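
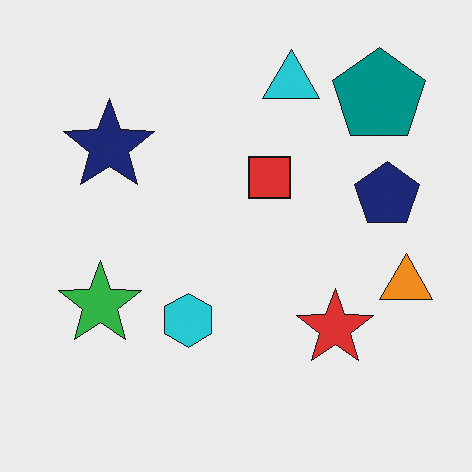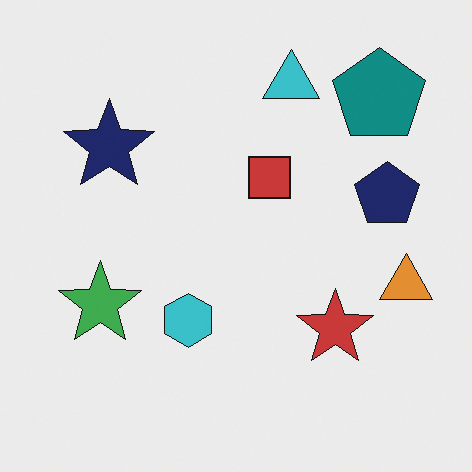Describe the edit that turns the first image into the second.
The second image is the first slightly desaturated.

All colors are more muted and greyish — a global saturation change.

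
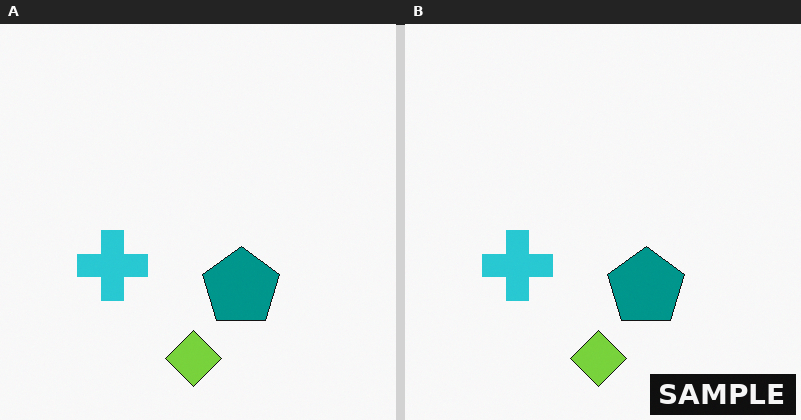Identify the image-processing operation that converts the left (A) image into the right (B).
It was watermarked with the text "SAMPLE" in the lower-right corner.

A dark label reading "SAMPLE" appears in the lower-right corner.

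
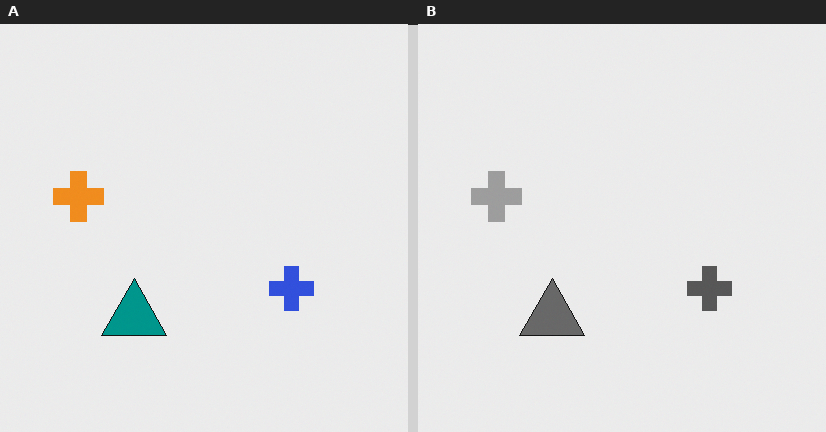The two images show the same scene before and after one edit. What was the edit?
It was converted to grayscale.

All color is removed — every shape is now a shade of grey.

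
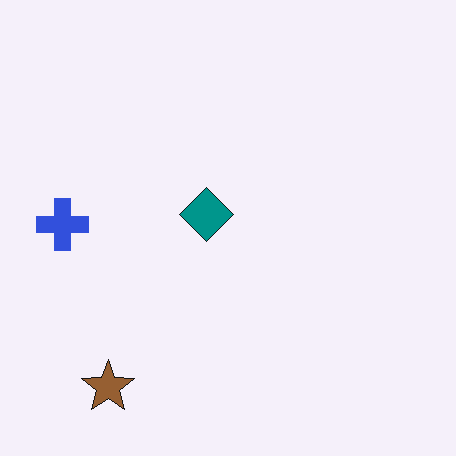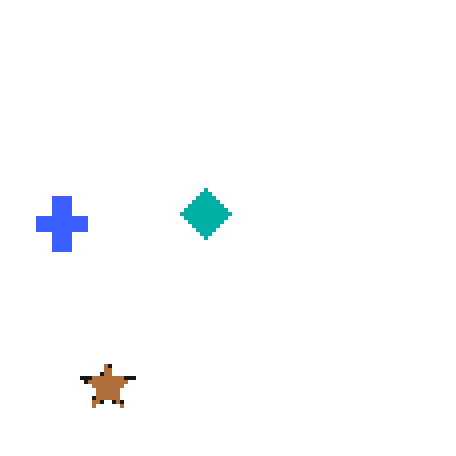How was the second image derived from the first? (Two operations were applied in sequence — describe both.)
Brightened a little, then lightly pixelated (a mild mosaic effect).

Every pixel — background and shapes alike — is uniformly brightened. Shapes are reduced to large square blocks; fine edges and outlines are lost — a downscale-then-upscale (mosaic) effect.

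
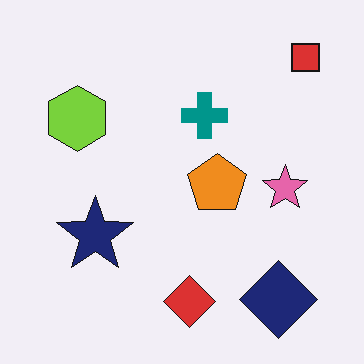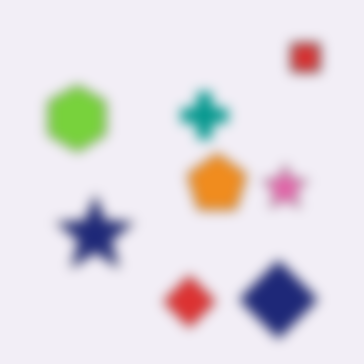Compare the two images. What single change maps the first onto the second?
The image was heavily blurred.

Shape edges and outlines are uniformly softened across the whole image.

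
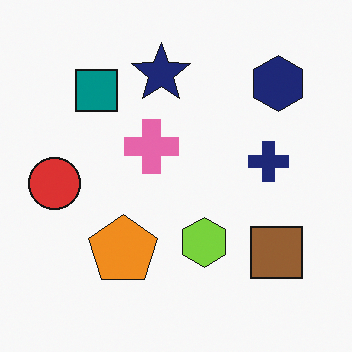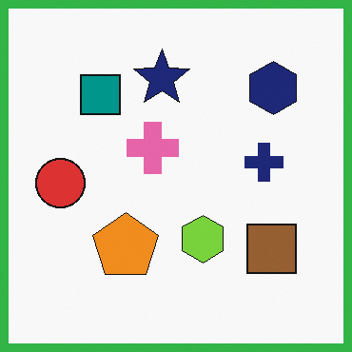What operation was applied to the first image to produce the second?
This is the original image framed with a green border.

A solid green frame runs around the edge of the second image, with the content slightly shrunk inside it.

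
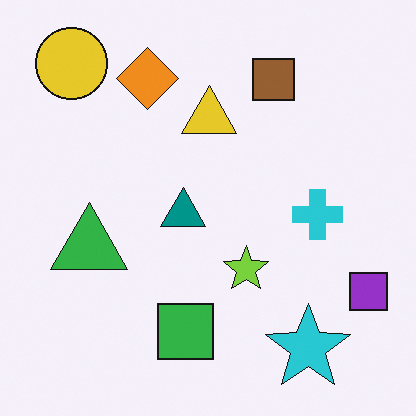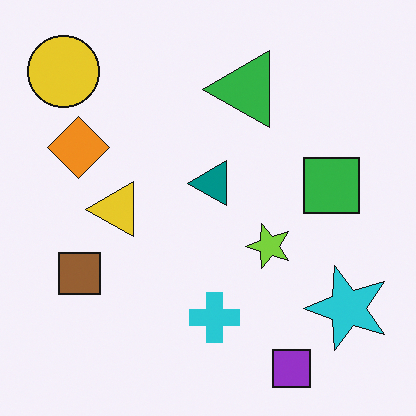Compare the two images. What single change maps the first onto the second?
The transformation is: transposed (reflected across the top-left ↔ bottom-right diagonal).

Shapes have swapped their row and column positions — what was in the top-right is now in the bottom-left — a diagonal reflection.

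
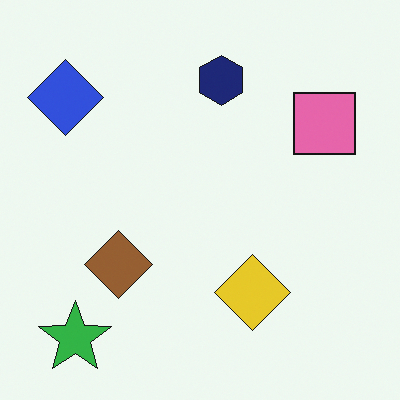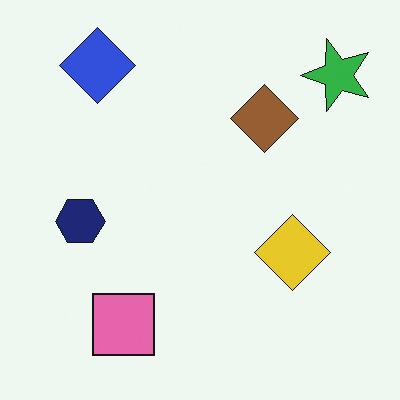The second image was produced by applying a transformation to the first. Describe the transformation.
Transposed (reflected across the top-left ↔ bottom-right diagonal).

Shapes have swapped their row and column positions — what was in the top-right is now in the bottom-left — a diagonal reflection.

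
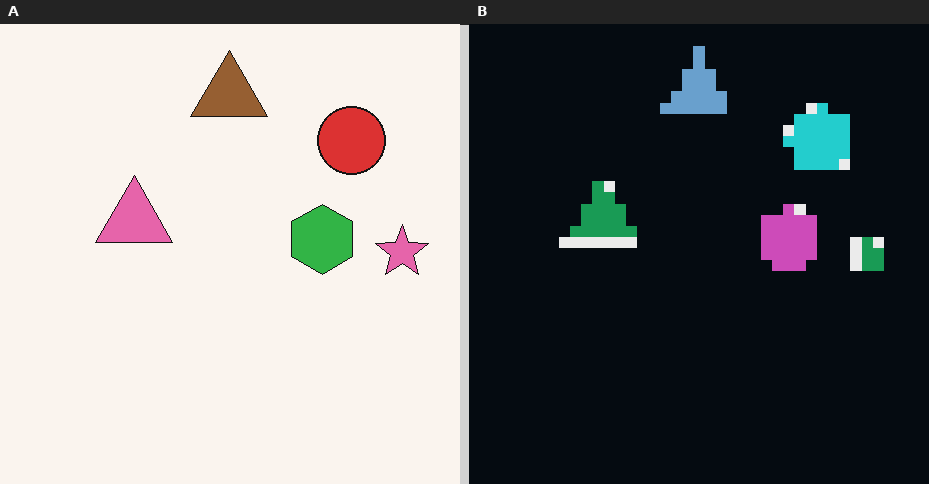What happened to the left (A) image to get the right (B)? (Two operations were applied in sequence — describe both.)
Color-inverted (negative), then coarsely pixelated.

The light background has become dark and every shape's color is its complement — a photographic negative. Shapes are reduced to large square blocks; fine edges and outlines are lost — a downscale-then-upscale (mosaic) effect.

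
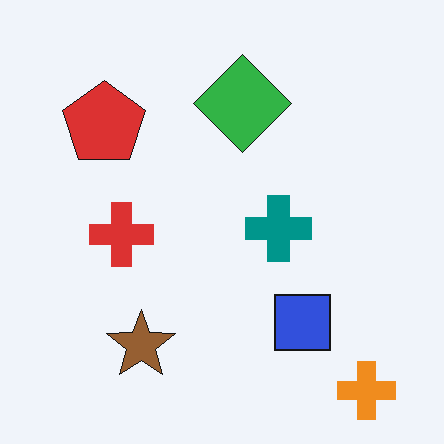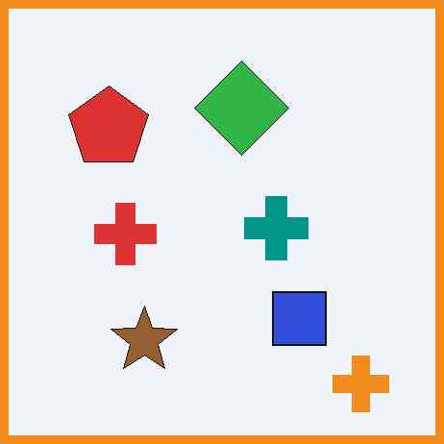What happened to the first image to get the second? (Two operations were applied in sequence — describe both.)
This is the original image given moderate JPEG compression, then framed with a orange border.

Blocky 8×8 compression artifacts appear around shape edges and the flat background shows ringing — characteristic JPEG degradation. A solid orange frame runs around the edge of the second image, with the content slightly shrunk inside it.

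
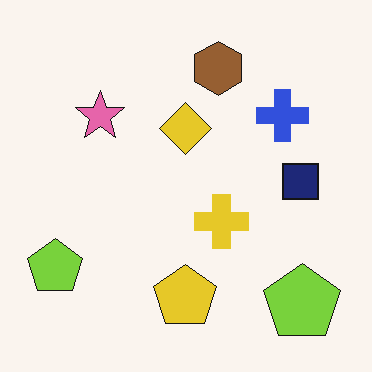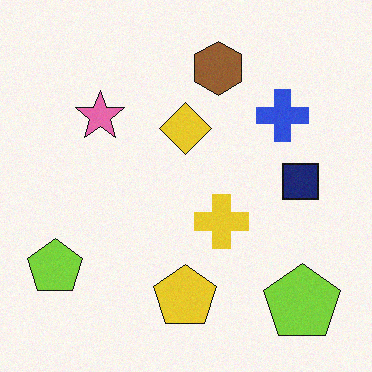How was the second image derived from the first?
This is the original image degraded with subtle gaussian noise.

Random speckle covers the whole image, including the flat background.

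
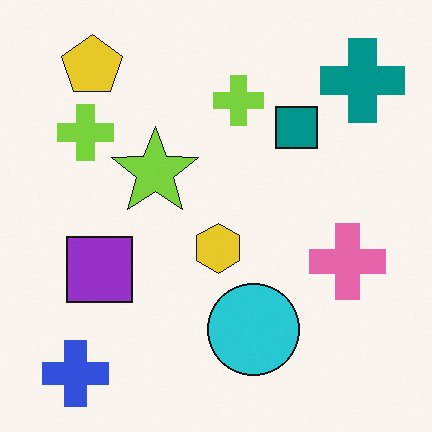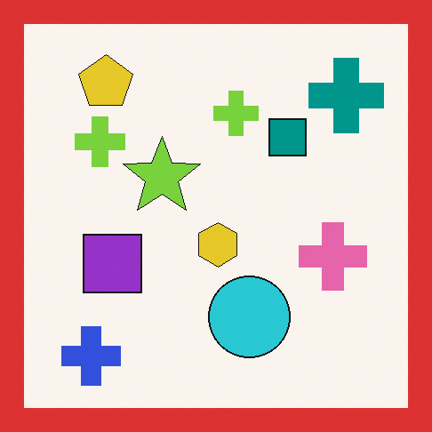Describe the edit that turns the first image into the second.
Framed with a red border.

A solid red frame runs around the edge of the second image, with the content slightly shrunk inside it.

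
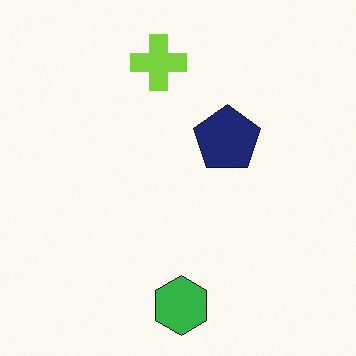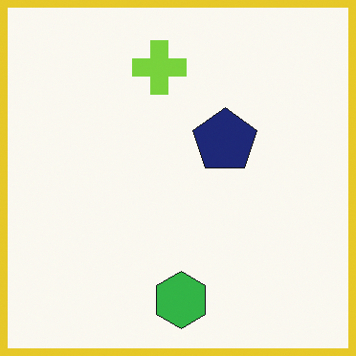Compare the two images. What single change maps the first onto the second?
Framed with a yellow border.

A solid yellow frame runs around the edge of the second image, with the content slightly shrunk inside it.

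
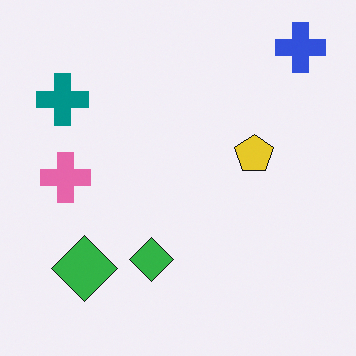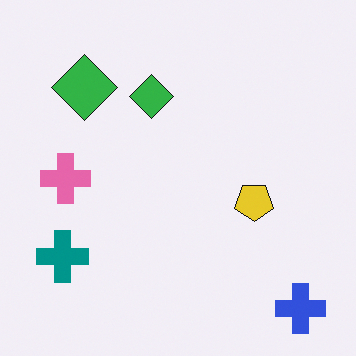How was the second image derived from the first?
The second image is the first flipped vertically (top ↔ bottom).

The blue cross is in the top-right of the first image and the bottom-right of the second — shapes on opposite sides of the horizontal midline have swapped in a mirror flip.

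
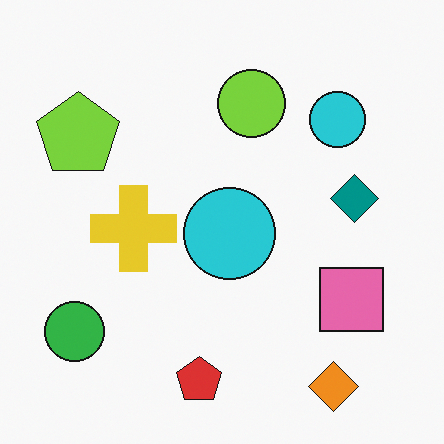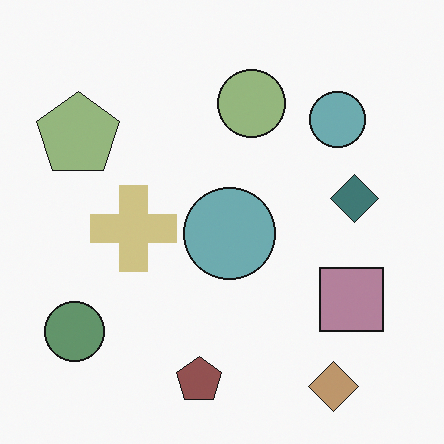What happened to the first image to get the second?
Made much more muted (saturation change).

All colors are more muted and greyish — a global saturation change.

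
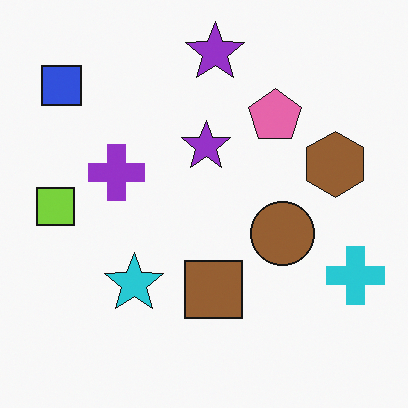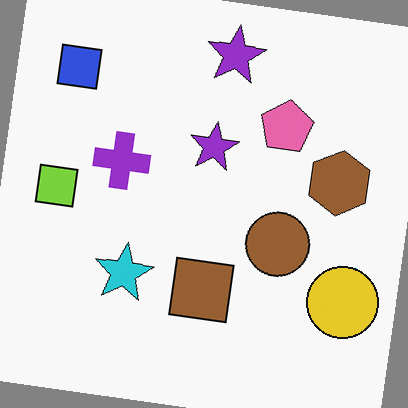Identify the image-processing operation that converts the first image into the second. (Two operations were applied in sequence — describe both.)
The transformation is: rotated clockwise by a few degrees, then overlaid with an additional yellow circle.

Every shape is tilted by the same angle and the image corners show triangular fill wedges — a whole-image rotation by a non-right angle. A yellow circle appears in the second image that is absent from the first.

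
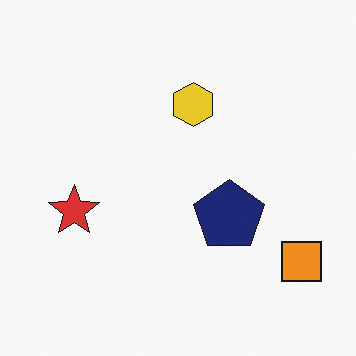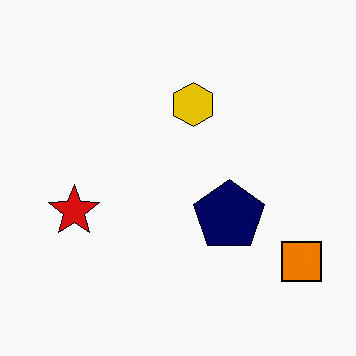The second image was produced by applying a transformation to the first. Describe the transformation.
Given slightly increased contrast.

Tones are pushed away from mid-grey across the whole image — a global contrast change.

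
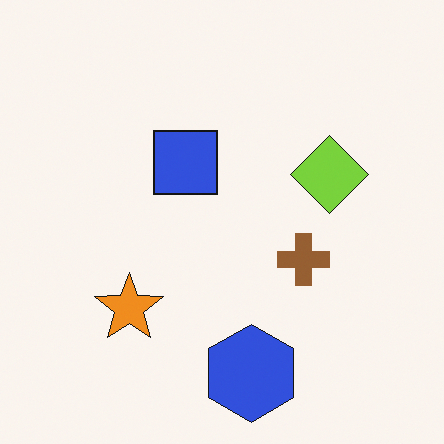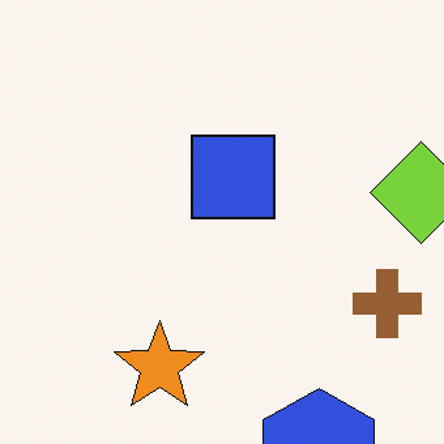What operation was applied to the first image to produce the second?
It was cropped slightly and scaled back up.

The visible shapes are larger and the field of view is narrower; shapes near the original edges may be partly or wholly outside the frame — a crop-and-rescale.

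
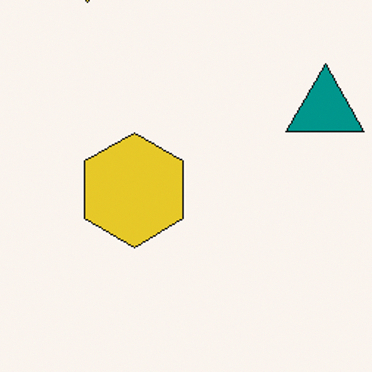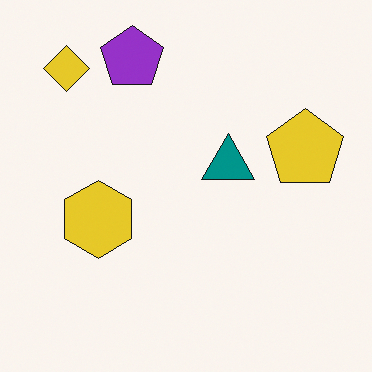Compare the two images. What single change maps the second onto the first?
The transformation is: cropped to a modestly smaller region and rescaled.

The visible shapes are larger and the field of view is narrower; shapes near the original edges may be partly or wholly outside the frame — a crop-and-rescale.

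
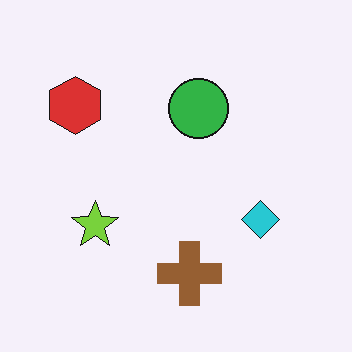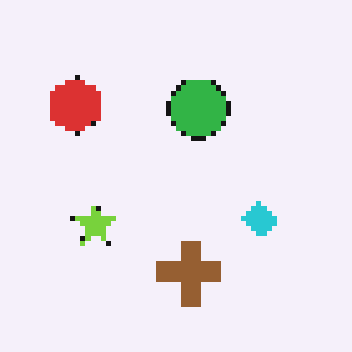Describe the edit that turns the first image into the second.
The image was lightly pixelated (a mild mosaic effect).

Shapes are reduced to large square blocks; fine edges and outlines are lost — a downscale-then-upscale (mosaic) effect.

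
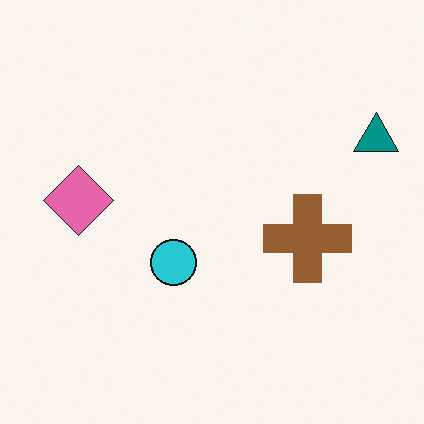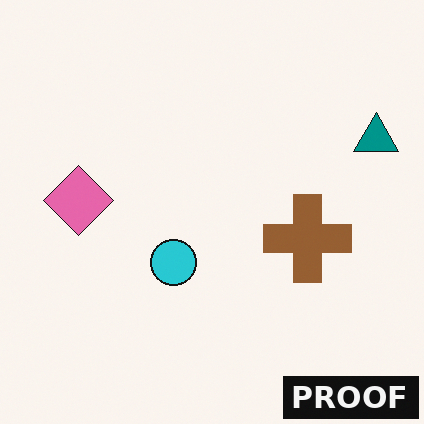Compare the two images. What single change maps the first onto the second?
It was watermarked with the text "PROOF" in the lower-right corner.

A dark label reading "PROOF" appears in the lower-right corner.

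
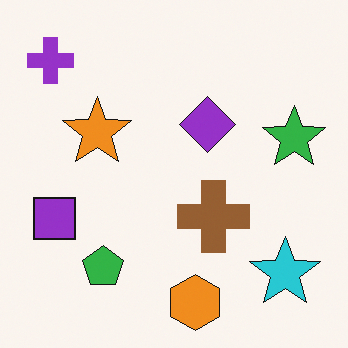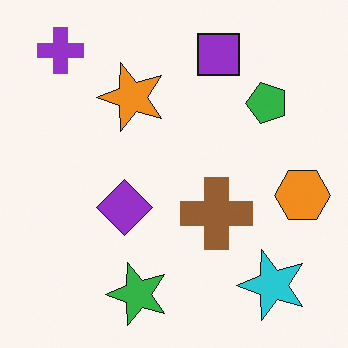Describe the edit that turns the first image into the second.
The transformation is: transposed (reflected across the top-left ↔ bottom-right diagonal).

Shapes have swapped their row and column positions — what was in the top-right is now in the bottom-left — a diagonal reflection.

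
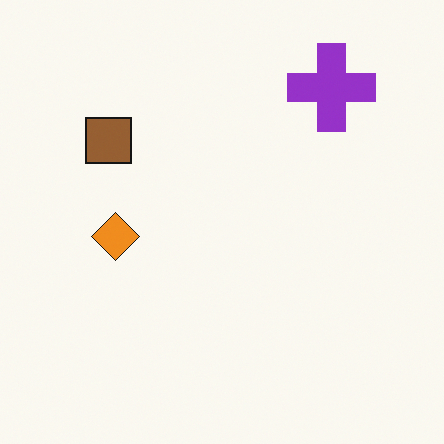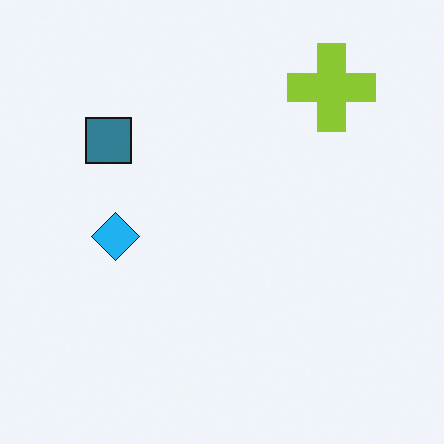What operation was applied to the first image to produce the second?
Hue-shifted through roughly half the color wheel.

Every shape's color has rotated by the same amount around the hue wheel — a uniform hue shift.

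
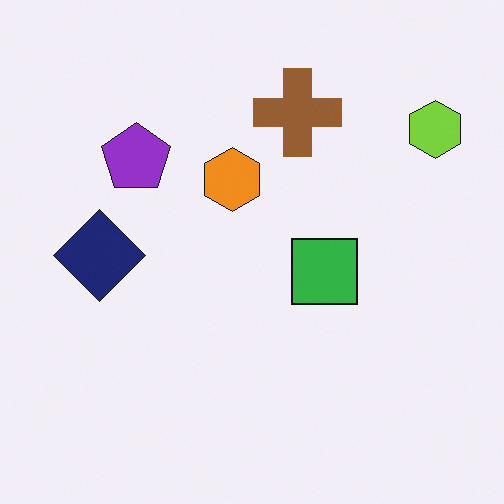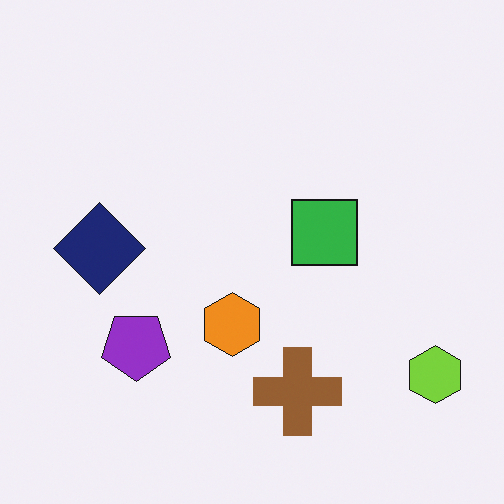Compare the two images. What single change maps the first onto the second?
This is the original image flipped vertically (top ↔ bottom).

The brown cross is in the top of the first image and the bottom of the second — shapes on opposite sides of the horizontal midline have swapped in a mirror flip.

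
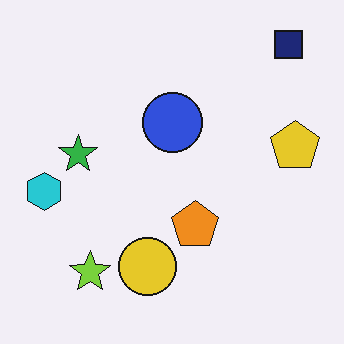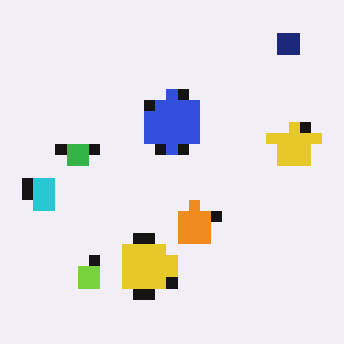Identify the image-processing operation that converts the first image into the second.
The transformation is: heavily pixelated into large blocks.

Shapes are reduced to large square blocks; fine edges and outlines are lost — a downscale-then-upscale (mosaic) effect.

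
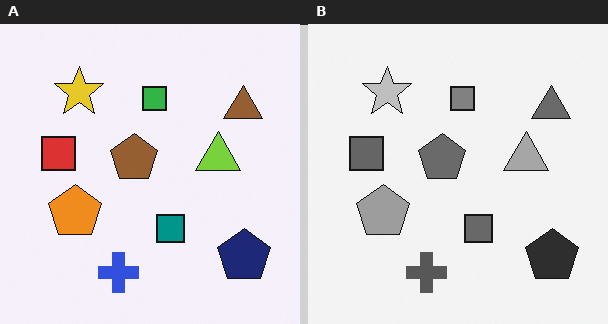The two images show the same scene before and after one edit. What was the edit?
The transformation is: converted to grayscale.

All color is removed — every shape is now a shade of grey.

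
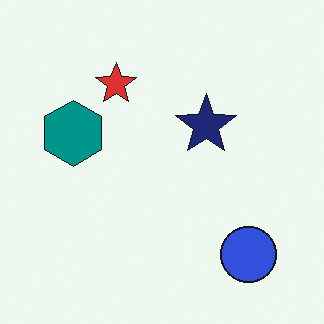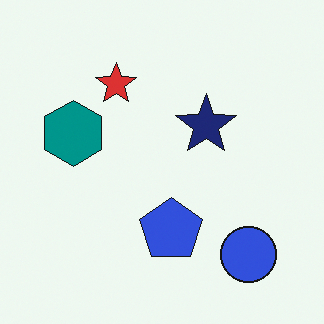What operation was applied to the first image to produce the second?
It was overlaid with an additional blue pentagon.

A blue pentagon appears in the second image that is absent from the first.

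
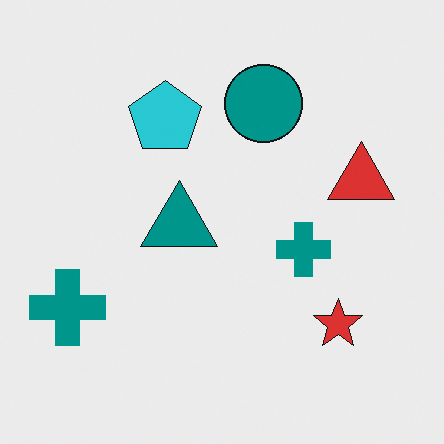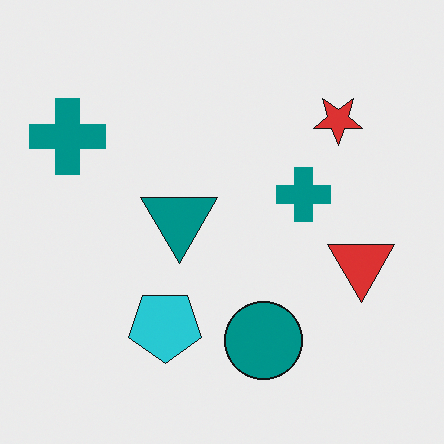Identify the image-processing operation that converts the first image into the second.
The second image is the first flipped vertically (top ↔ bottom).

The teal circle is in the top of the first image and the bottom of the second — shapes on opposite sides of the horizontal midline have swapped in a mirror flip.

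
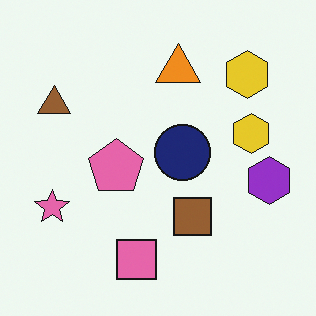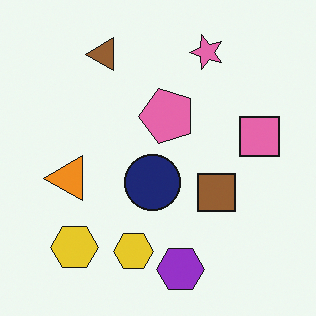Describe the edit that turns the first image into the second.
It was transposed (reflected across the top-left ↔ bottom-right diagonal).

Shapes have swapped their row and column positions — what was in the top-right is now in the bottom-left — a diagonal reflection.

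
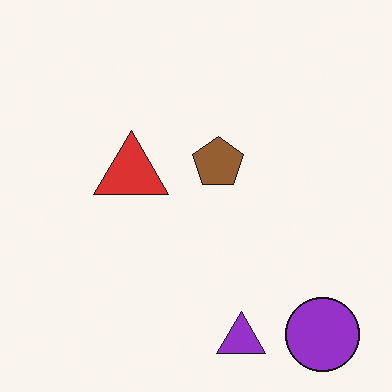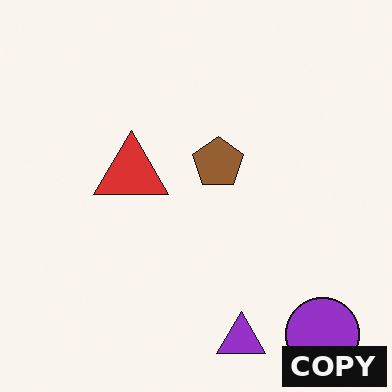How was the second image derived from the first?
It was watermarked with the text "COPY" in the lower-right corner.

A dark label reading "COPY" appears in the lower-right corner.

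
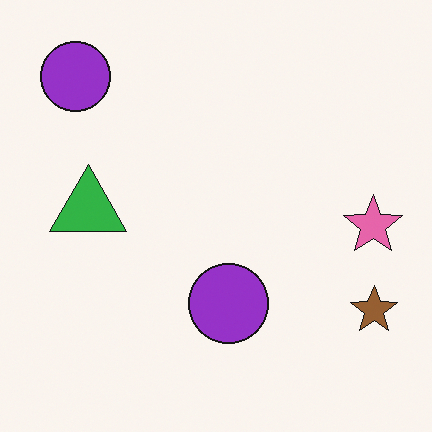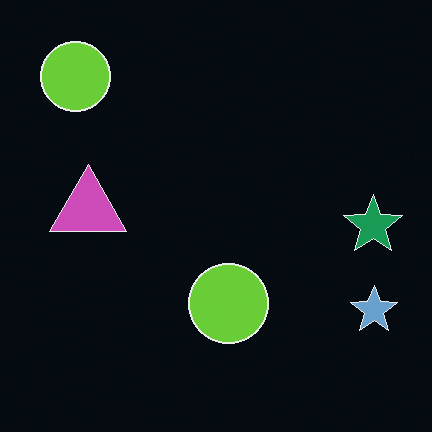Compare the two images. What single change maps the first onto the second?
The transformation is: color-inverted (negative).

The light background has become dark and every shape's color is its complement — a photographic negative.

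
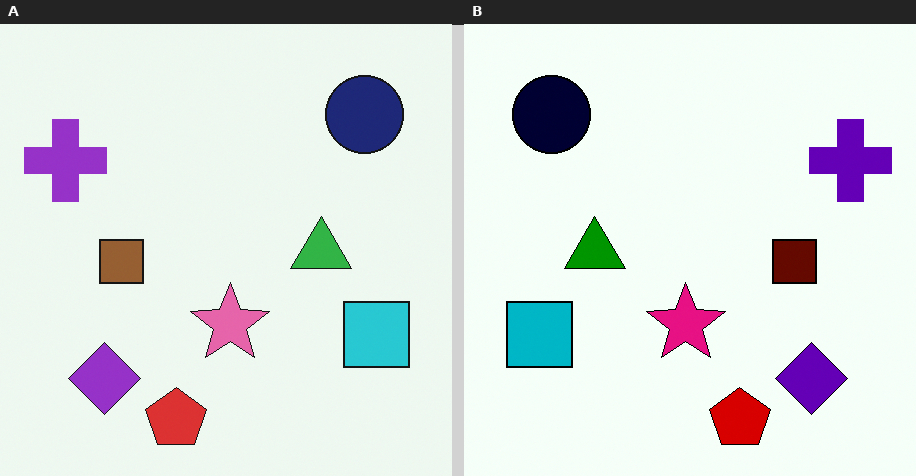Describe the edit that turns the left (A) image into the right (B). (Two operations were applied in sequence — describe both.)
Flipped horizontally (left ↔ right), then boosted in contrast.

The purple cross is in the top-left of the left (A) image and the top-right of the right (B) — shapes on opposite sides of the vertical midline have swapped in a mirror flip. Tones are pushed away from mid-grey across the whole image — a global contrast change.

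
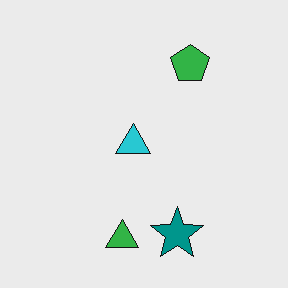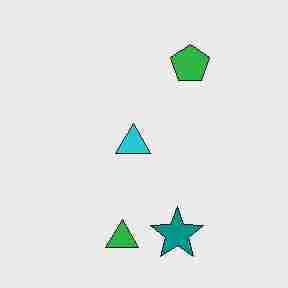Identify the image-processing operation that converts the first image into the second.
The image was degraded with heavy JPEG compression.

Blocky 8×8 compression artifacts appear around shape edges and the flat background shows ringing — characteristic JPEG degradation.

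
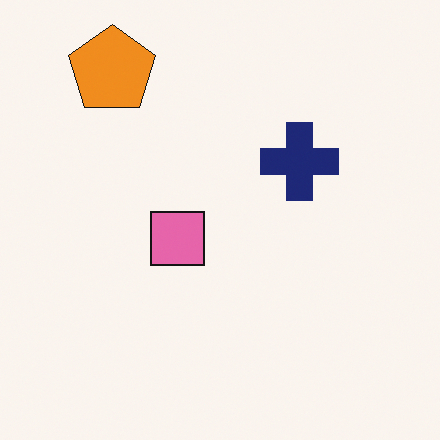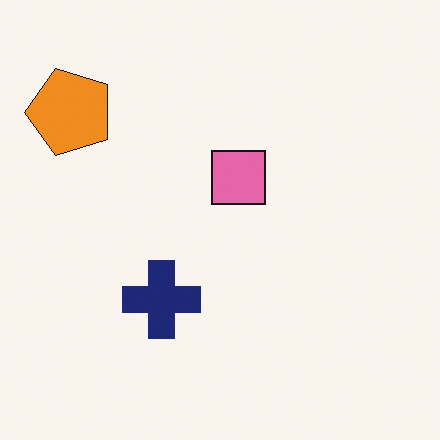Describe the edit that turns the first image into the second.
It was transposed (reflected across the top-left ↔ bottom-right diagonal).

Shapes have swapped their row and column positions — what was in the top-right is now in the bottom-left — a diagonal reflection.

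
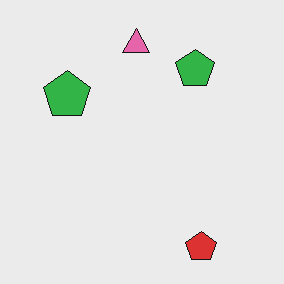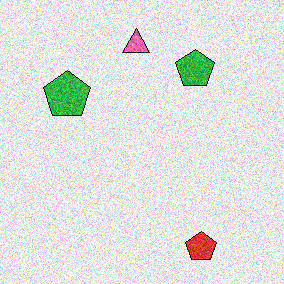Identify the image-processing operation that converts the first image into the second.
Degraded with heavy additive noise.

Random speckle covers the whole image, including the flat background.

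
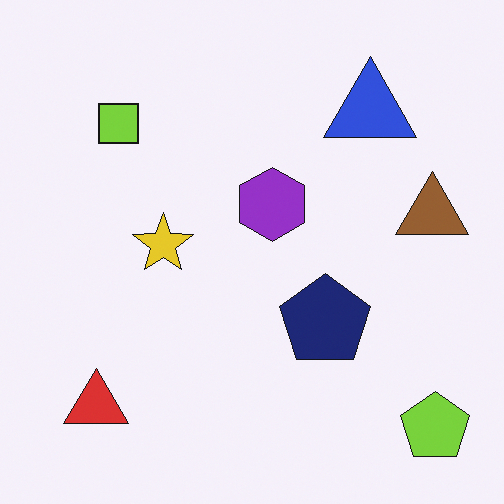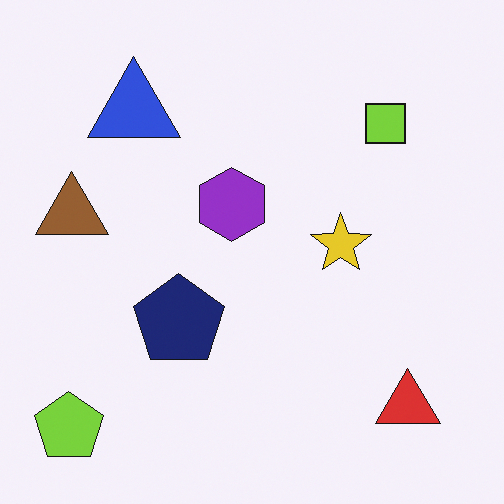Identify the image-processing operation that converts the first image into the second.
The transformation is: flipped horizontally (left ↔ right).

The lime pentagon is in the bottom-right of the first image and the bottom-left of the second — shapes on opposite sides of the vertical midline have swapped in a mirror flip.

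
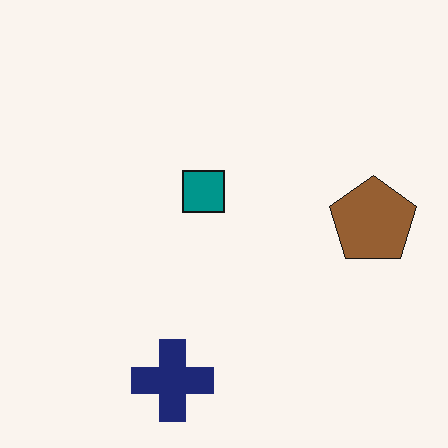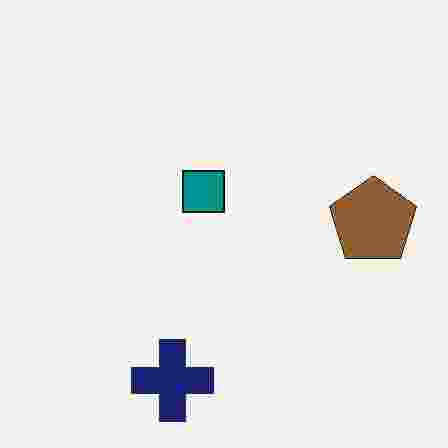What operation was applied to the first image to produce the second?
The image was heavily JPEG-compressed with obvious blocking artifacts.

Blocky 8×8 compression artifacts appear around shape edges and the flat background shows ringing — characteristic JPEG degradation.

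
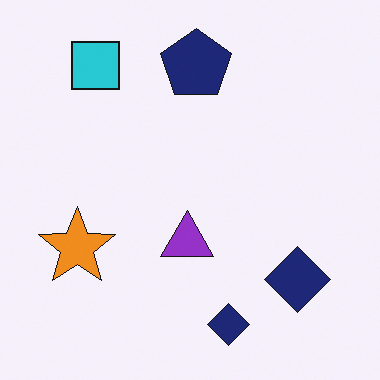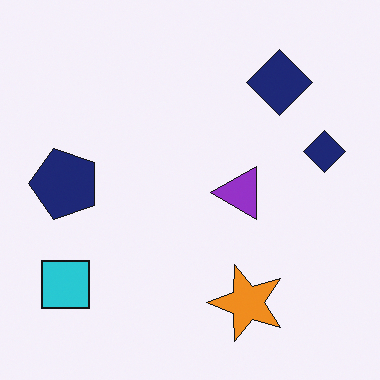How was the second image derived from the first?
It was rotated 90° counter-clockwise.

The cyan square sits in the top-left of the first image and the bottom-left of the second — consistent with a whole-image 90° counter-clockwise rotation.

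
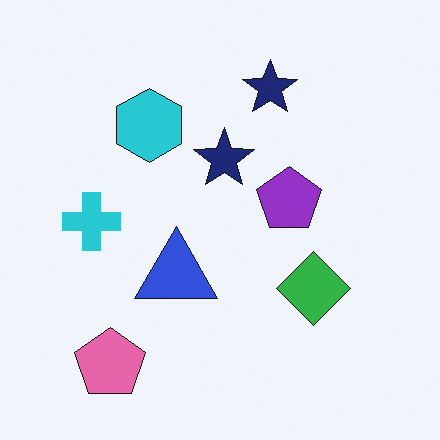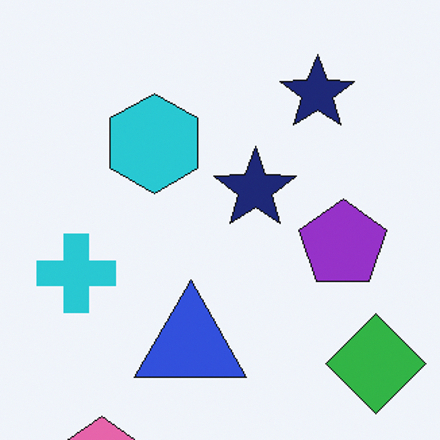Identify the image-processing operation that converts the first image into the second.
This is the original image cropped to a modestly smaller region and rescaled.

The visible shapes are larger and the field of view is narrower; shapes near the original edges may be partly or wholly outside the frame — a crop-and-rescale.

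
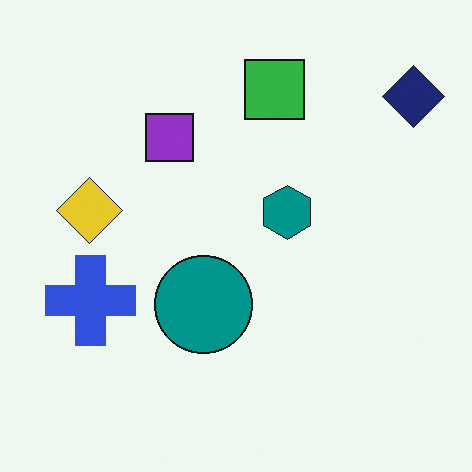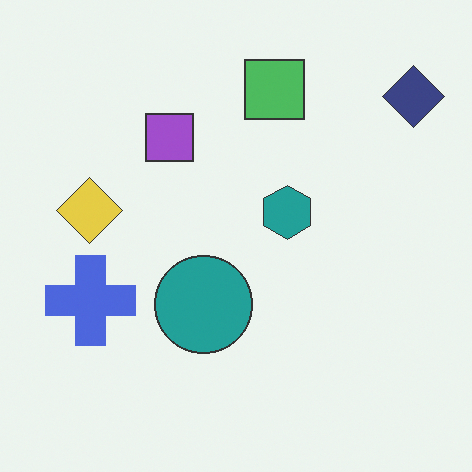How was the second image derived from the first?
The transformation is: given slightly reduced contrast.

Tones are pushed toward mid-grey across the whole image — a global contrast change.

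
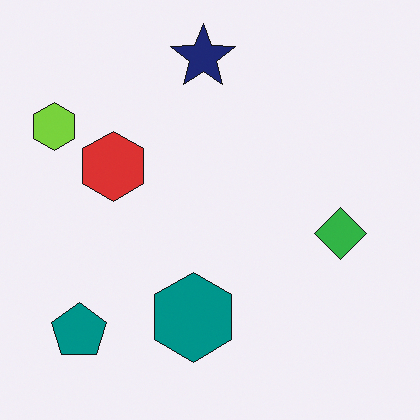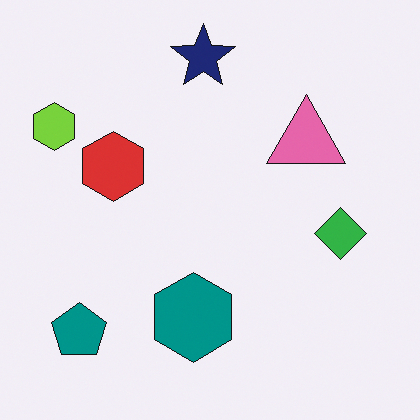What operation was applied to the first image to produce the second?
Overlaid with an additional pink triangle.

A pink triangle appears in the second image that is absent from the first.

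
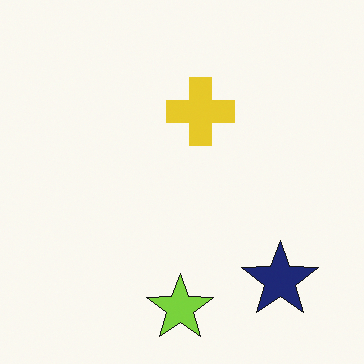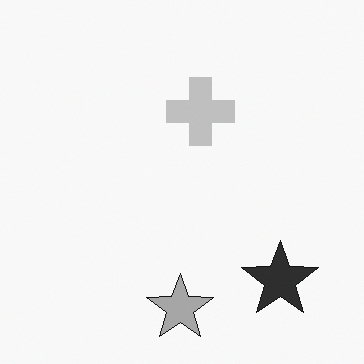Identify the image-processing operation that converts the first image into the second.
The image was converted to grayscale.

All color is removed — every shape is now a shade of grey.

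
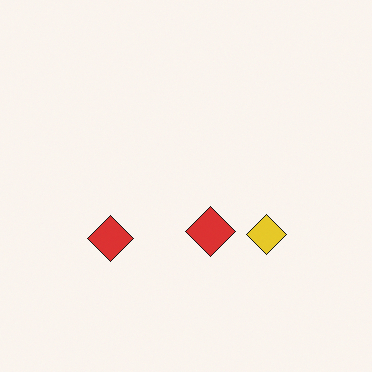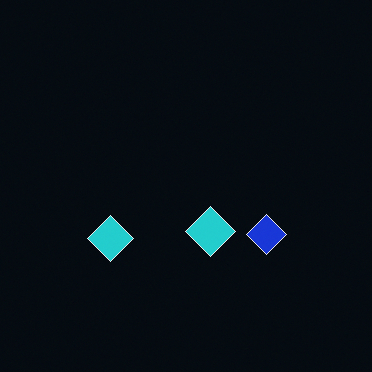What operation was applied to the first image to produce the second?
The second image is the first color-inverted (negative).

The light background has become dark and every shape's color is its complement — a photographic negative.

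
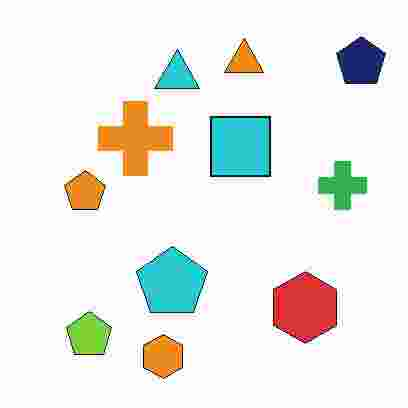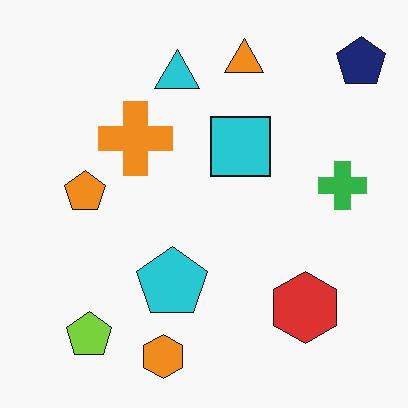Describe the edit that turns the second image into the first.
The transformation is: degraded with heavy JPEG compression.

Blocky 8×8 compression artifacts appear around shape edges and the flat background shows ringing — characteristic JPEG degradation.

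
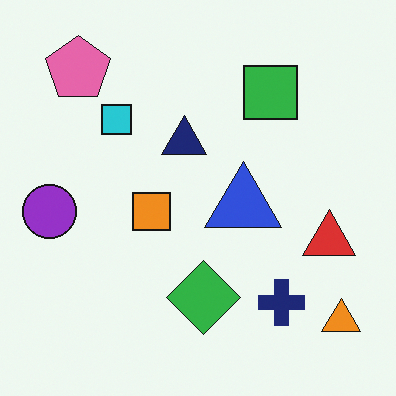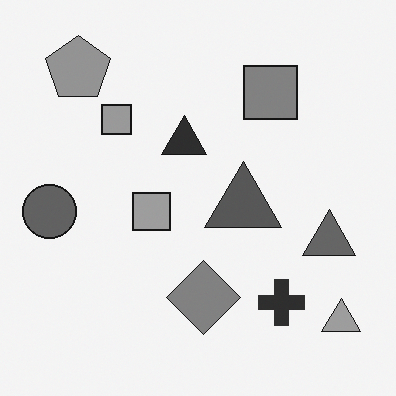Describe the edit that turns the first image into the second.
It was converted to grayscale.

All color is removed — every shape is now a shade of grey.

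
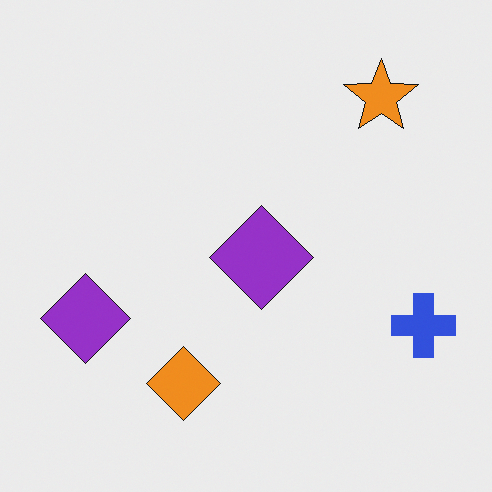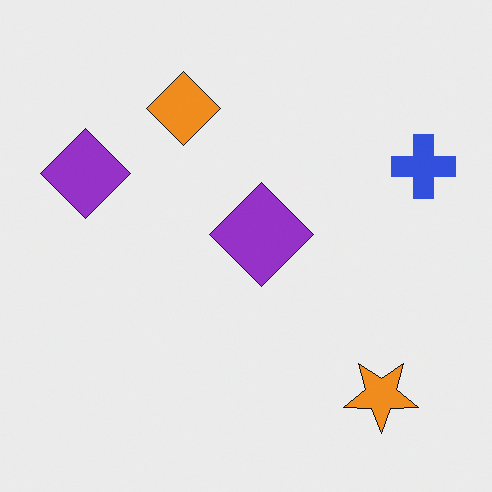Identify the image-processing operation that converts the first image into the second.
The transformation is: flipped vertically (top ↔ bottom).

The orange star is in the top-right of the first image and the bottom-right of the second — shapes on opposite sides of the horizontal midline have swapped in a mirror flip.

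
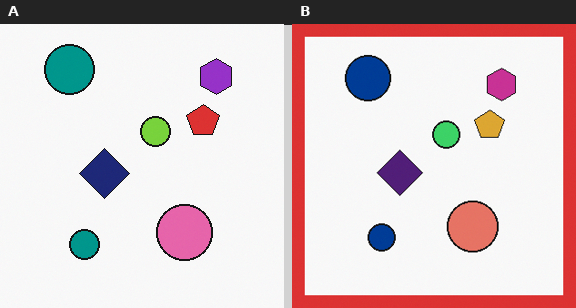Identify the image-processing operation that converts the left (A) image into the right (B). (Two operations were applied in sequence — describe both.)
Hue-shifted by a small amount, then framed with a red border.

Every shape's color has rotated by the same amount around the hue wheel — a uniform hue shift. A solid red frame runs around the edge of the right (B) image, with the content slightly shrunk inside it.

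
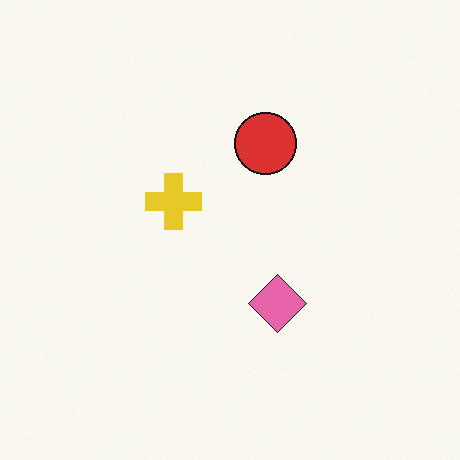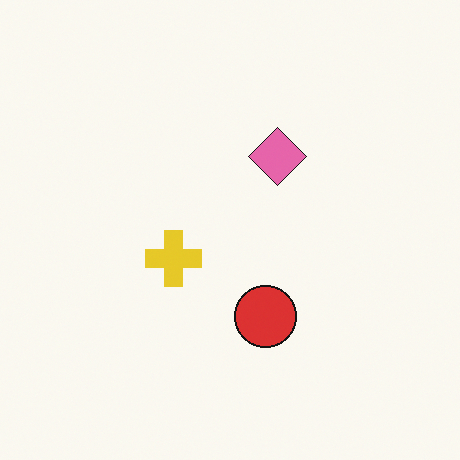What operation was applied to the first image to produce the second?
The image was flipped vertically (top ↔ bottom).

The red circle is in the top of the first image and the bottom of the second — shapes on opposite sides of the horizontal midline have swapped in a mirror flip.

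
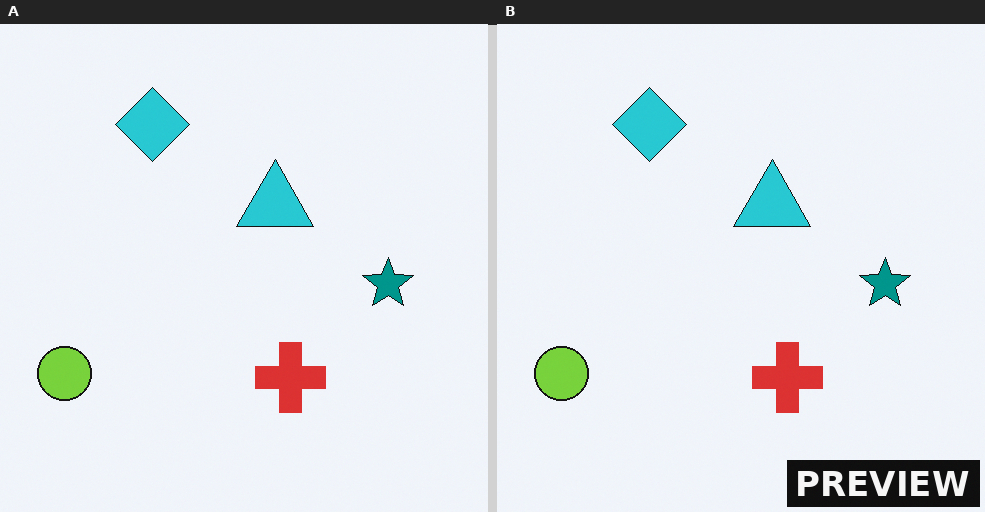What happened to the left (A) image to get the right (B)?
Watermarked with the text "PREVIEW" in the lower-right corner.

A dark label reading "PREVIEW" appears in the lower-right corner.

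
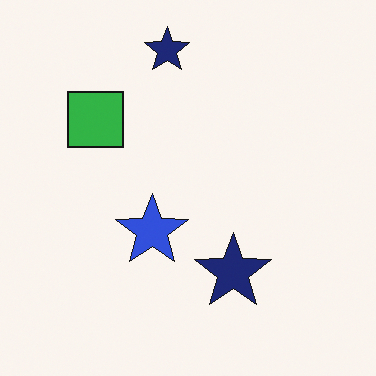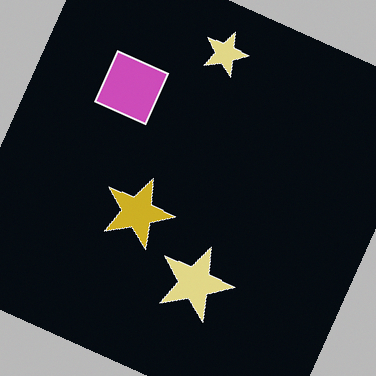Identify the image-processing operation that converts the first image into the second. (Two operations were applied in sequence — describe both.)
The second image is the first rotated clockwise by a moderate amount, then color-inverted (negative).

Every shape is tilted by the same angle and the image corners show triangular fill wedges — a whole-image rotation by a non-right angle. The light background has become dark and every shape's color is its complement — a photographic negative.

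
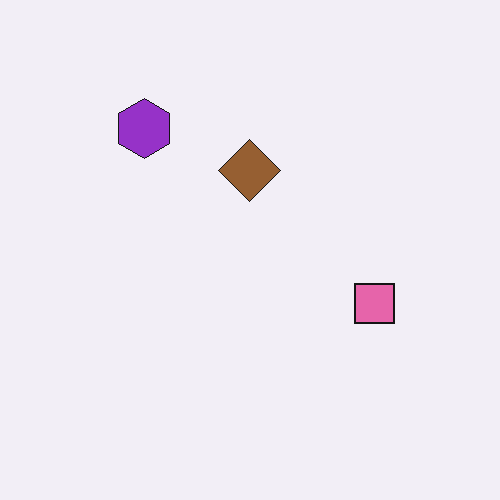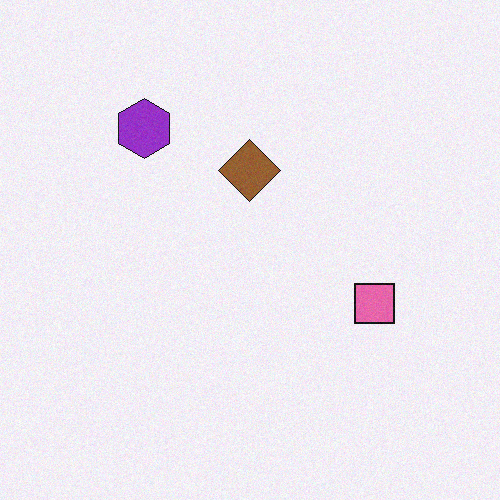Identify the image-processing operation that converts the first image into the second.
The second image is the first degraded with subtle gaussian noise.

Random speckle covers the whole image, including the flat background.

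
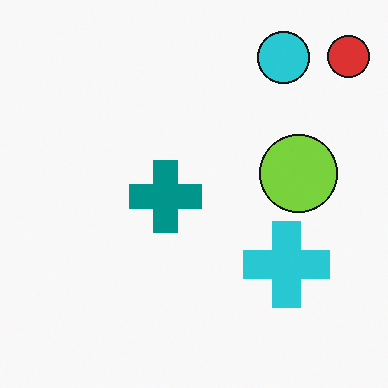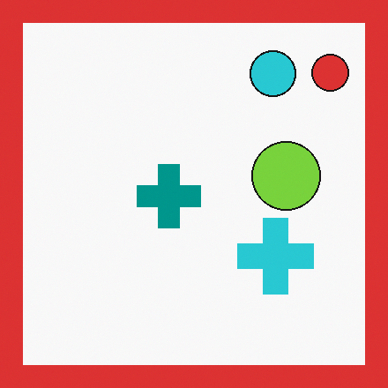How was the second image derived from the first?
Framed with a red border.

A solid red frame runs around the edge of the second image, with the content slightly shrunk inside it.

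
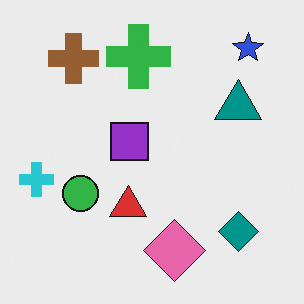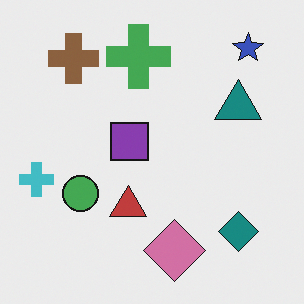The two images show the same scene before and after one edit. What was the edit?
The image was slightly desaturated.

All colors are more muted and greyish — a global saturation change.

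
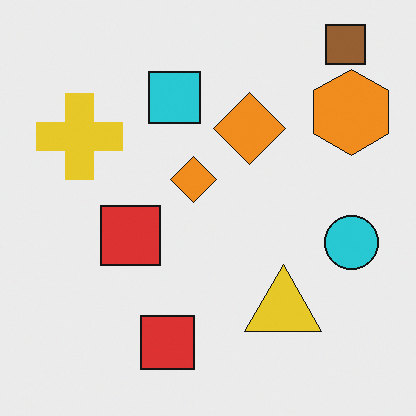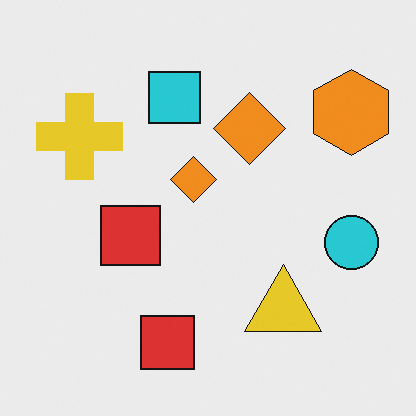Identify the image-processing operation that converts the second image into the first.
This is the original image overlaid with an additional brown square.

A brown square appears in the first image that is absent from the second.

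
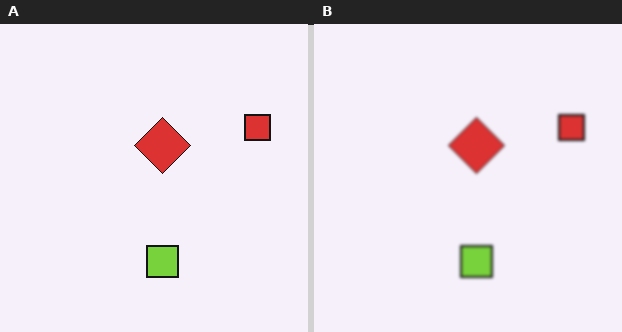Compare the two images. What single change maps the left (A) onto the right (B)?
The image was slightly softened.

Shape edges and outlines are uniformly softened across the whole image.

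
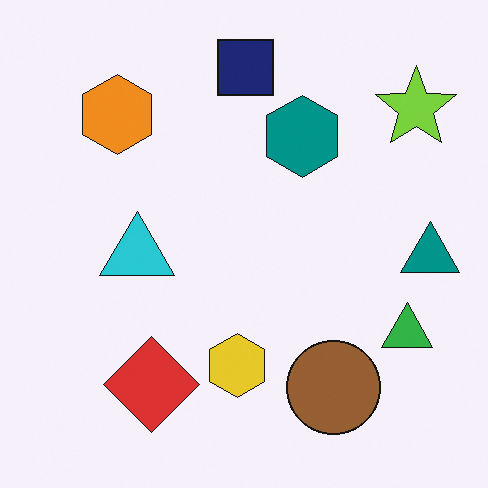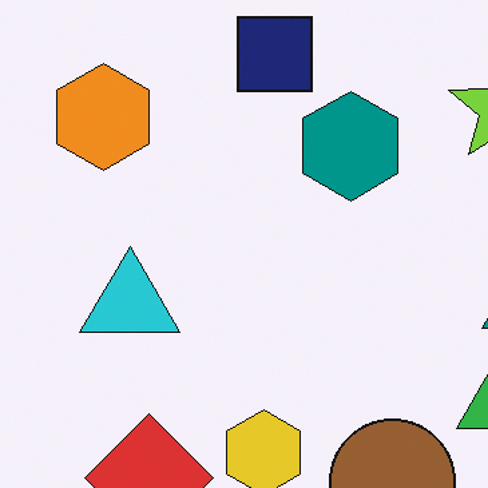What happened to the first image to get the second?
The transformation is: cropped slightly and scaled back up.

The visible shapes are larger and the field of view is narrower; shapes near the original edges may be partly or wholly outside the frame — a crop-and-rescale.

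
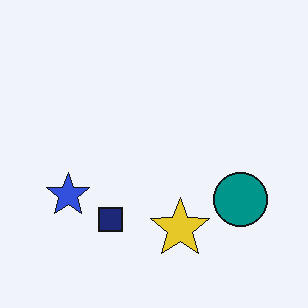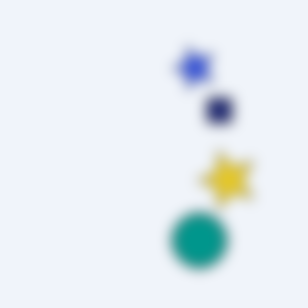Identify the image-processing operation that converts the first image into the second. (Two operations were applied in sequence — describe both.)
Strongly gaussian-blurred, then transposed (reflected across the top-left ↔ bottom-right diagonal).

Shape edges and outlines are uniformly softened across the whole image. Shapes have swapped their row and column positions — what was in the top-right is now in the bottom-left — a diagonal reflection.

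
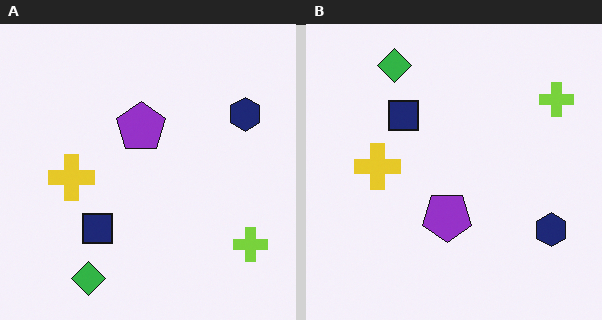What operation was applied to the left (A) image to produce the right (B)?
The image was flipped vertically (top ↔ bottom).

The green diamond is in the bottom-left of the left (A) image and the top-left of the right (B) — shapes on opposite sides of the horizontal midline have swapped in a mirror flip.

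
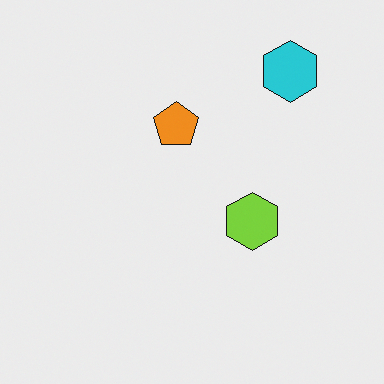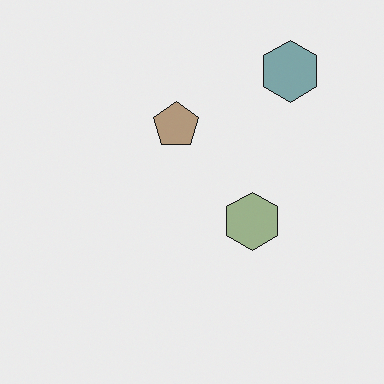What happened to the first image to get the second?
The image was made much more muted (saturation change).

All colors are more muted and greyish — a global saturation change.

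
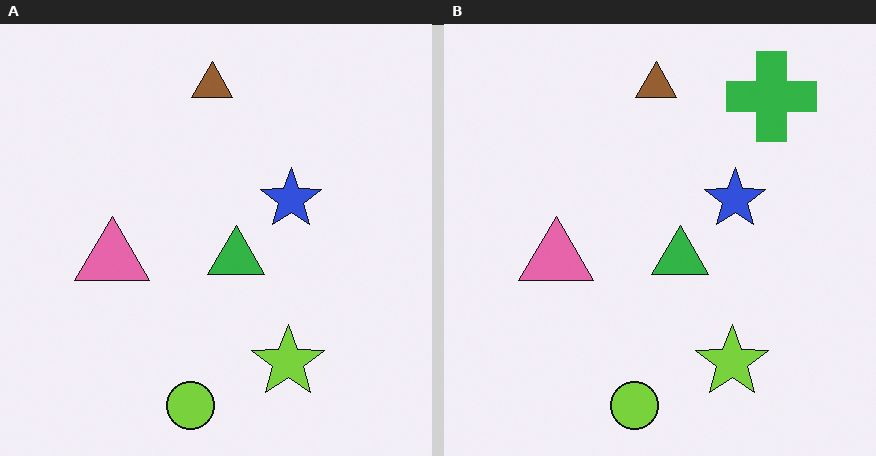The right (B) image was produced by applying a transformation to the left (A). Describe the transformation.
The transformation is: overlaid with an additional green cross.

A green cross appears in the right (B) image that is absent from the left (A).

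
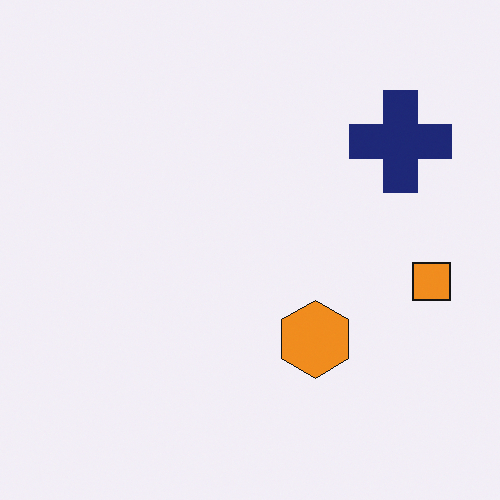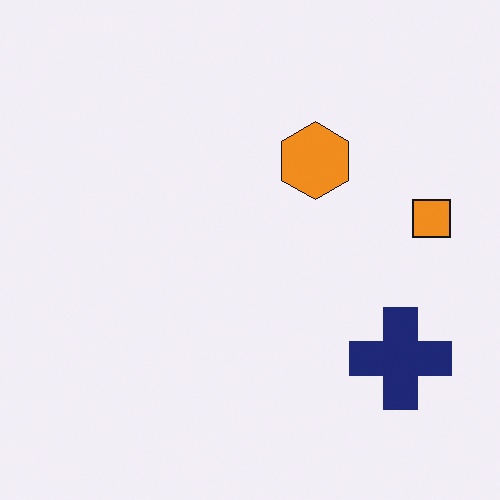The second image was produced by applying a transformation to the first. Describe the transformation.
This is the original image flipped vertically (top ↔ bottom).

The navy cross is in the top-right of the first image and the bottom-right of the second — shapes on opposite sides of the horizontal midline have swapped in a mirror flip.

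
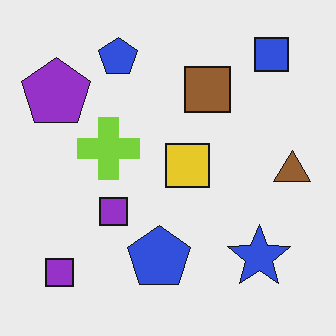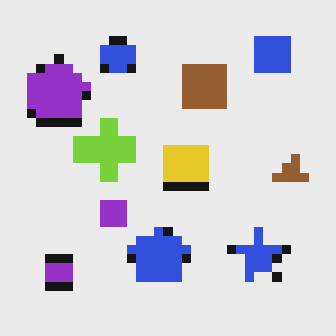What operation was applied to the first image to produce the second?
This is the original image coarsely pixelated.

Shapes are reduced to large square blocks; fine edges and outlines are lost — a downscale-then-upscale (mosaic) effect.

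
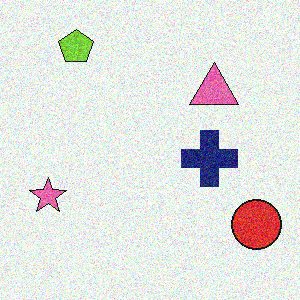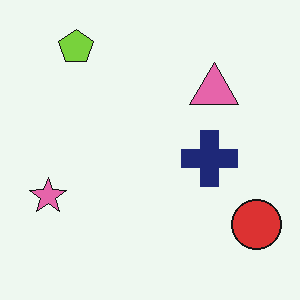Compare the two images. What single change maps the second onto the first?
It was degraded with visible gaussian noise.

Random speckle covers the whole image, including the flat background.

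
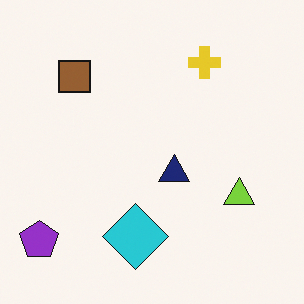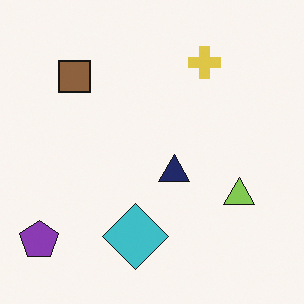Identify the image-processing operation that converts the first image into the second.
The image was slightly desaturated.

All colors are more muted and greyish — a global saturation change.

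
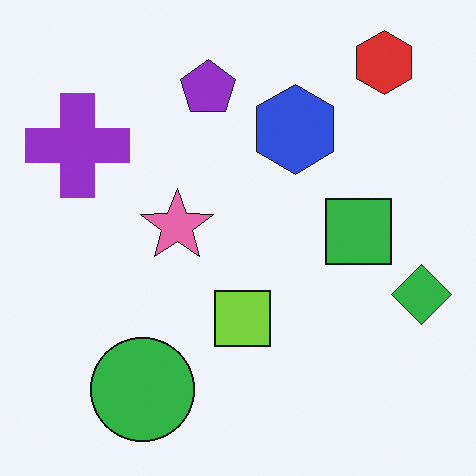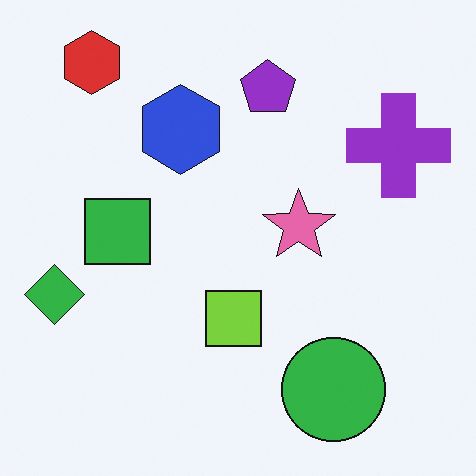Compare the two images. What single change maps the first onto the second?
The second image is the first flipped horizontally (left ↔ right).

The green diamond is in the right of the first image and the left of the second — shapes on opposite sides of the vertical midline have swapped in a mirror flip.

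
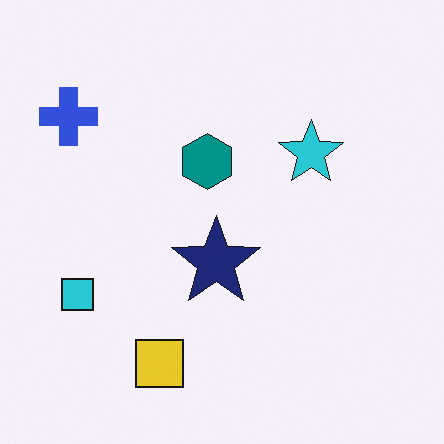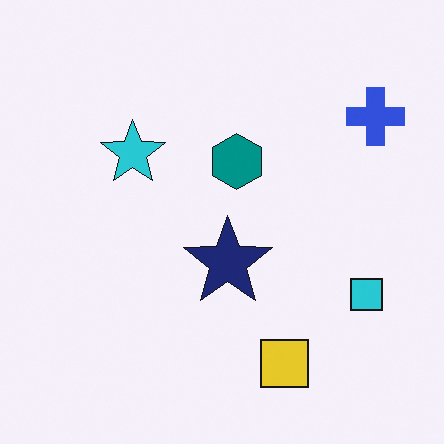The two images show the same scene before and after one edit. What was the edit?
The transformation is: flipped horizontally (left ↔ right).

The blue cross is in the top-left of the first image and the top-right of the second — shapes on opposite sides of the vertical midline have swapped in a mirror flip.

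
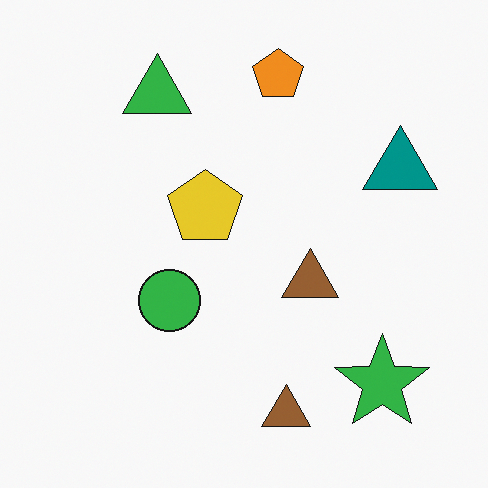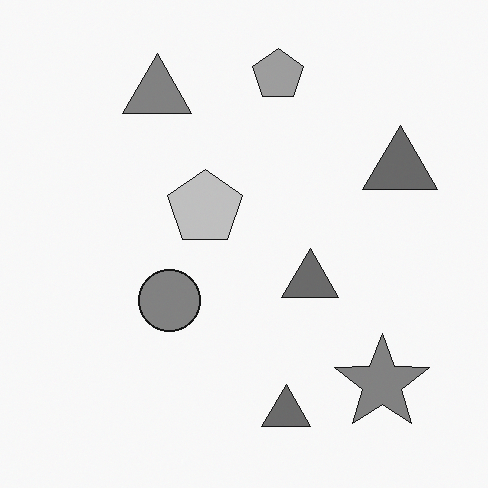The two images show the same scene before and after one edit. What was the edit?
The image was converted to grayscale.

All color is removed — every shape is now a shade of grey.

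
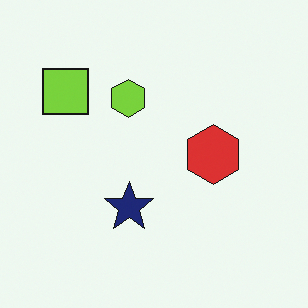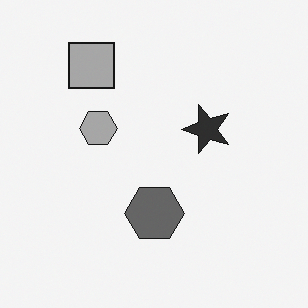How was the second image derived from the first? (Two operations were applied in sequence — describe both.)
Transposed (reflected across the top-left ↔ bottom-right diagonal), then converted to grayscale.

Shapes have swapped their row and column positions — what was in the top-right is now in the bottom-left — a diagonal reflection. All color is removed — every shape is now a shade of grey.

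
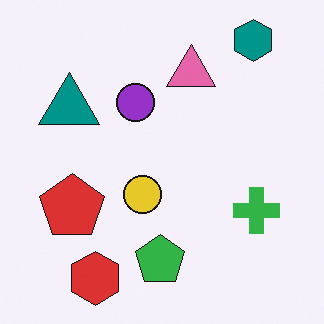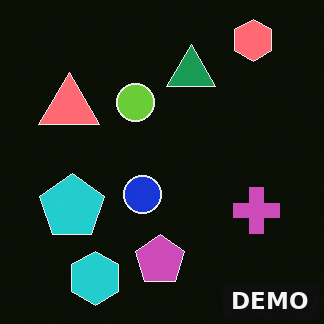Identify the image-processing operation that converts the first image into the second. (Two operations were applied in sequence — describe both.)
Color-inverted (negative), then watermarked with the text "DEMO" in the lower-right corner.

The light background has become dark and every shape's color is its complement — a photographic negative. A dark label reading "DEMO" appears in the lower-right corner.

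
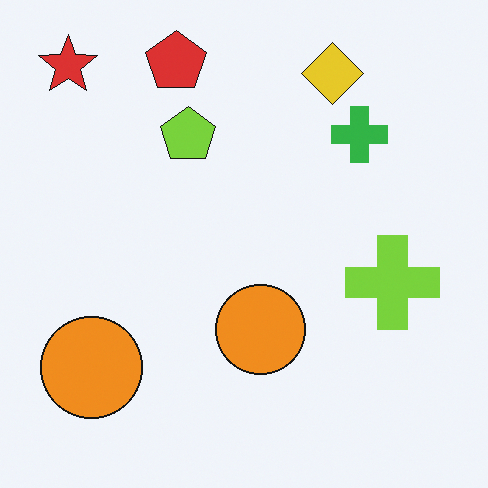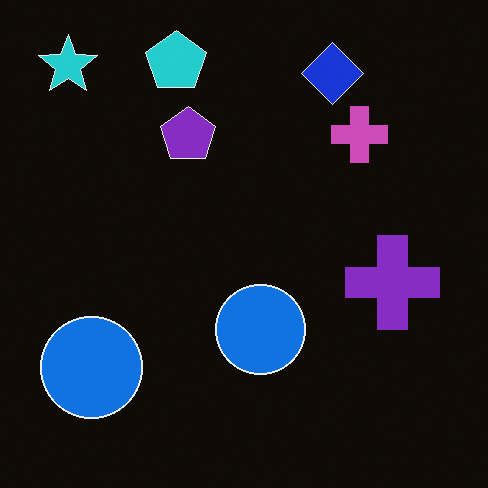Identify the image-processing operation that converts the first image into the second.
The transformation is: color-inverted (negative).

The light background has become dark and every shape's color is its complement — a photographic negative.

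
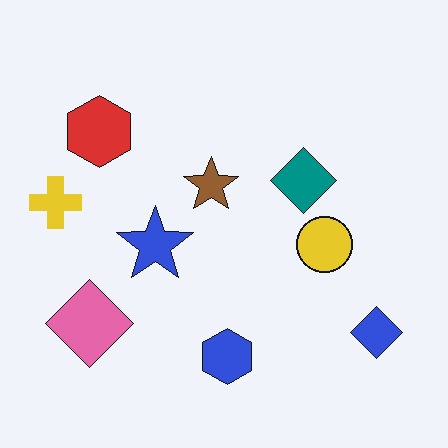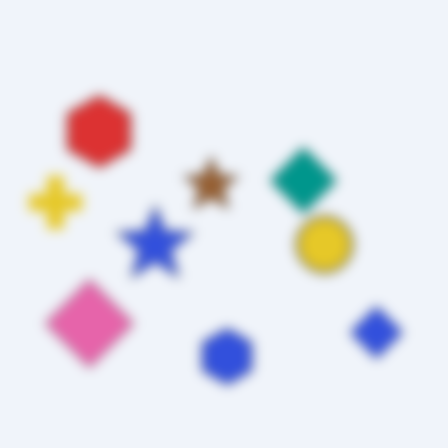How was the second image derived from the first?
This is the original image heavily blurred.

Shape edges and outlines are uniformly softened across the whole image.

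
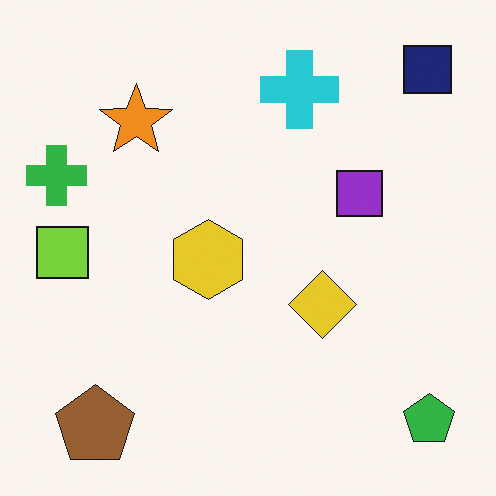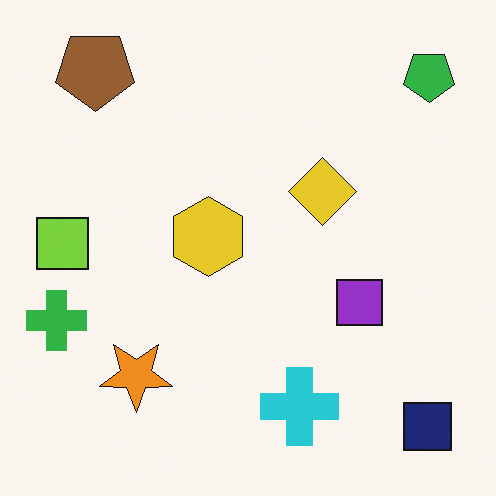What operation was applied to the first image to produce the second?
This is the original image flipped vertically (top ↔ bottom).

The navy square is in the top-right of the first image and the bottom-right of the second — shapes on opposite sides of the horizontal midline have swapped in a mirror flip.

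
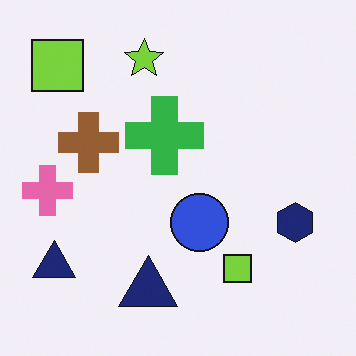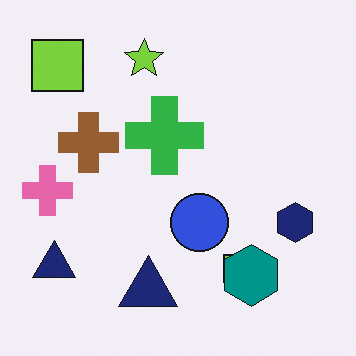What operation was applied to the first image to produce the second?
The second image is the first overlaid with an additional teal hexagon.

A teal hexagon appears in the second image that is absent from the first.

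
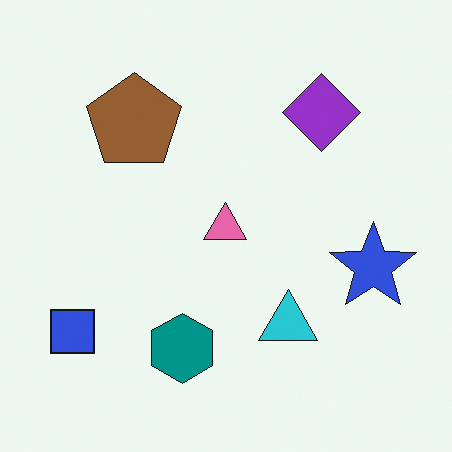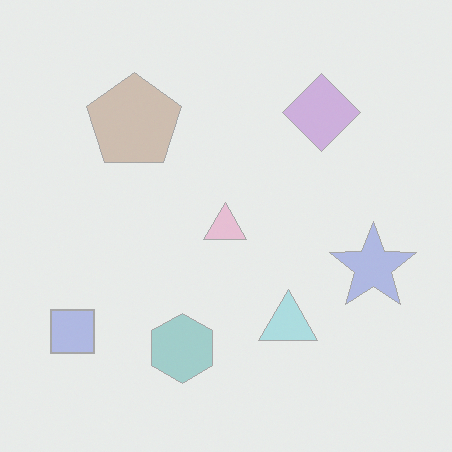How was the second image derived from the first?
Washed out (contrast reduced).

Tones are pushed toward mid-grey across the whole image — a global contrast change.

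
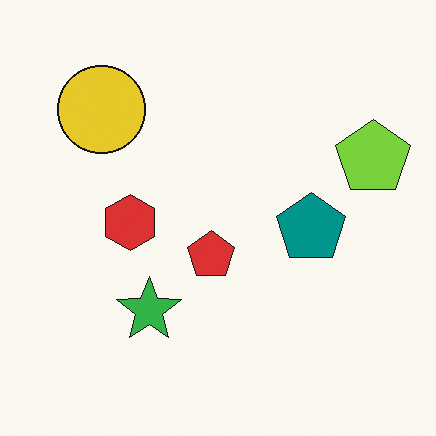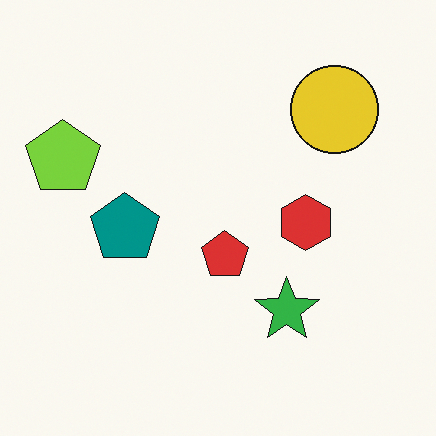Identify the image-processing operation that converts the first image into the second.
Flipped horizontally (left ↔ right).

The lime pentagon is in the right of the first image and the left of the second — shapes on opposite sides of the vertical midline have swapped in a mirror flip.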